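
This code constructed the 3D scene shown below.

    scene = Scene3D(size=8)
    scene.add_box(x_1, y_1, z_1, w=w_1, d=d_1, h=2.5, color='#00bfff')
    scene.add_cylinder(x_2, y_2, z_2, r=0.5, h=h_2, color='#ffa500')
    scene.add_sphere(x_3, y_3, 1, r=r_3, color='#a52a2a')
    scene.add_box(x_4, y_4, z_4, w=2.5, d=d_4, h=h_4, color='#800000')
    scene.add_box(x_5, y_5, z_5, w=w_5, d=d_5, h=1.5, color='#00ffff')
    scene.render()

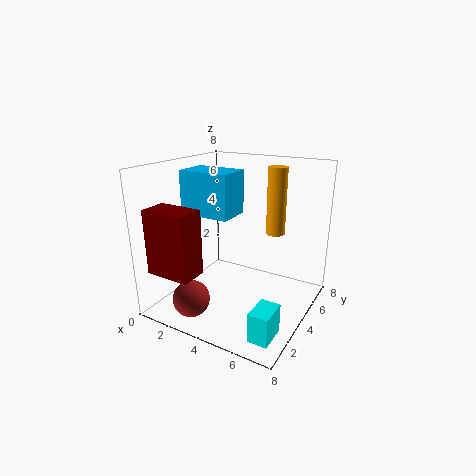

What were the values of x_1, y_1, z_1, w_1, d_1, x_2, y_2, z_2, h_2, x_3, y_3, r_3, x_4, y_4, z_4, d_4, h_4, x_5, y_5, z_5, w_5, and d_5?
x_1 = 0.5
y_1 = 3.5
z_1 = 5
w_1 = 3
d_1 = 2
x_2 = 6
y_2 = 4.5
z_2 = 4.5
h_2 = 3.5
x_3 = 2.5
y_3 = 1.5
r_3 = 1
x_4 = 0.5
y_4 = 0.5
z_4 = 2.5
d_4 = 1.5
h_4 = 3.5
x_5 = 6.5
y_5 = 0.5
z_5 = 0.5
w_5 = 1
d_5 = 1.5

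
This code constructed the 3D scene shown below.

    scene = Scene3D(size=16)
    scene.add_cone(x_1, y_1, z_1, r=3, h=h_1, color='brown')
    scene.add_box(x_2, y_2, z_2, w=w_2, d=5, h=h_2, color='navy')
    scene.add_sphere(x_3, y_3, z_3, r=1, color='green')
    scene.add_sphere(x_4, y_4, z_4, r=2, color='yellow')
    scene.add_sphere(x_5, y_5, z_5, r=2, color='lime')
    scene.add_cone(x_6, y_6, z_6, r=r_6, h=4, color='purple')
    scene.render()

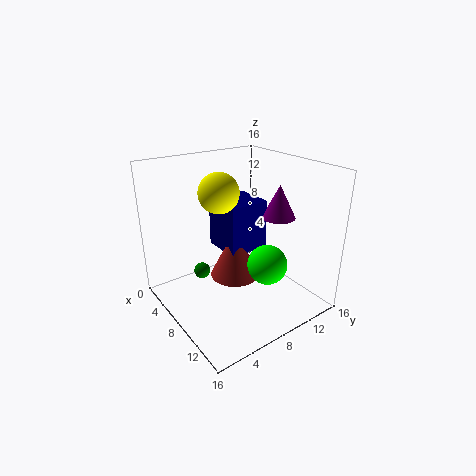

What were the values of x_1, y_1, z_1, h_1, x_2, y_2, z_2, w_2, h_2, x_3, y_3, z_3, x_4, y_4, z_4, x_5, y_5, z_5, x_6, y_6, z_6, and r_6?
x_1 = 6, y_1 = 9, z_1 = 2, h_1 = 6, x_2 = 2, y_2 = 8, z_2 = 5, w_2 = 5, h_2 = 6, x_3 = 3, y_3 = 6, z_3 = 2, x_4 = 9, y_4 = 5, z_4 = 14, x_5 = 13, y_5 = 8, z_5 = 7, x_6 = 8, y_6 = 14, z_6 = 9, r_6 = 2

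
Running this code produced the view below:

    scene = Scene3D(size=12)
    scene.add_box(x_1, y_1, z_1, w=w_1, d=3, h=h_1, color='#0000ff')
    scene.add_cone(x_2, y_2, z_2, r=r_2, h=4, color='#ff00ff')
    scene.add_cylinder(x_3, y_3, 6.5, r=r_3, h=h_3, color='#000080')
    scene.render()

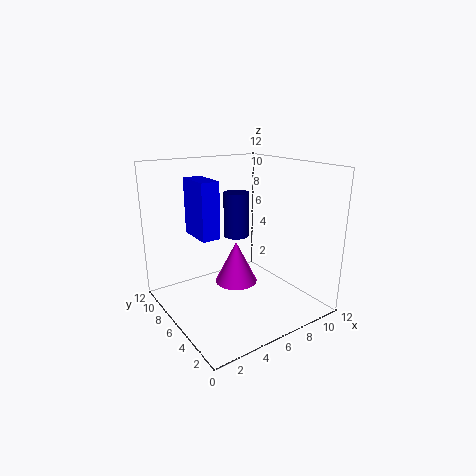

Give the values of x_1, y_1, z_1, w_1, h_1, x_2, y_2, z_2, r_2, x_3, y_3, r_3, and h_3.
x_1 = 2.5; y_1 = 5.5; z_1 = 6.5; w_1 = 1.5; h_1 = 4.5; x_2 = 7.5; y_2 = 8.5; z_2 = 0.5; r_2 = 2; x_3 = 5.5; y_3 = 5.5; r_3 = 1; h_3 = 3.5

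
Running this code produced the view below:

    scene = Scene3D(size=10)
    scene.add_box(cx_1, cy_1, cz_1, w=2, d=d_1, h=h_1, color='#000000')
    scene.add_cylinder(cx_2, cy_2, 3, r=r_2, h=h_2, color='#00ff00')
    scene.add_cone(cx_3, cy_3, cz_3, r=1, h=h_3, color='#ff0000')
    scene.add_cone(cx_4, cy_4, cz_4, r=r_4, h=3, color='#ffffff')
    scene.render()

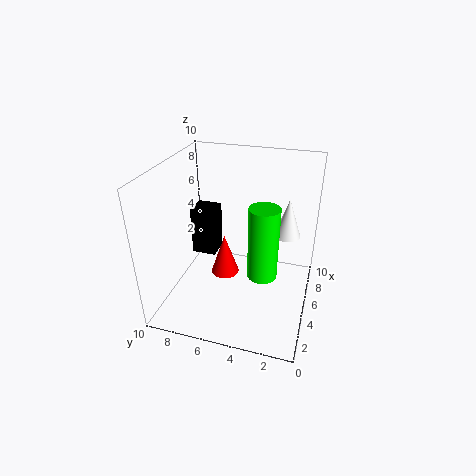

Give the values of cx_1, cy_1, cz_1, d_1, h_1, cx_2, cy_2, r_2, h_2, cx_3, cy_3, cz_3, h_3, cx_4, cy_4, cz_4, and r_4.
cx_1 = 8; cy_1 = 8; cz_1 = 1; d_1 = 2; h_1 = 4; cx_2 = 4; cy_2 = 3; r_2 = 1; h_2 = 5; cx_3 = 5; cy_3 = 6; cz_3 = 2; h_3 = 3; cx_4 = 8; cy_4 = 2; cz_4 = 4; r_4 = 1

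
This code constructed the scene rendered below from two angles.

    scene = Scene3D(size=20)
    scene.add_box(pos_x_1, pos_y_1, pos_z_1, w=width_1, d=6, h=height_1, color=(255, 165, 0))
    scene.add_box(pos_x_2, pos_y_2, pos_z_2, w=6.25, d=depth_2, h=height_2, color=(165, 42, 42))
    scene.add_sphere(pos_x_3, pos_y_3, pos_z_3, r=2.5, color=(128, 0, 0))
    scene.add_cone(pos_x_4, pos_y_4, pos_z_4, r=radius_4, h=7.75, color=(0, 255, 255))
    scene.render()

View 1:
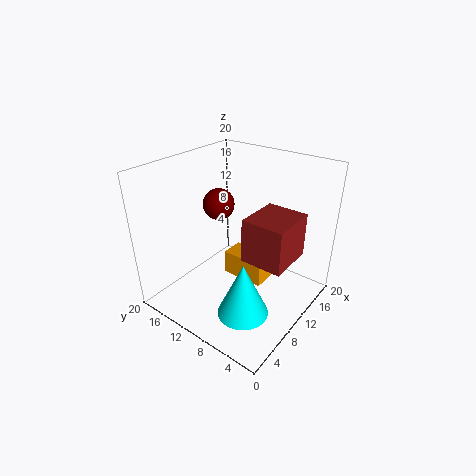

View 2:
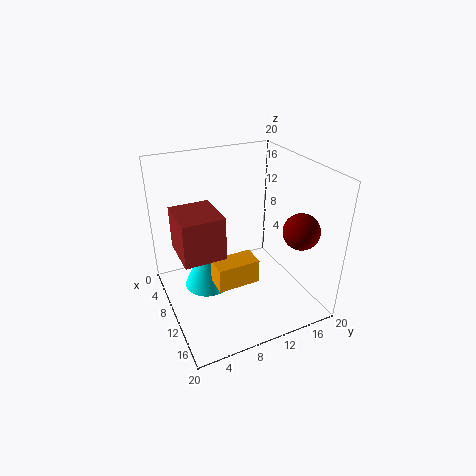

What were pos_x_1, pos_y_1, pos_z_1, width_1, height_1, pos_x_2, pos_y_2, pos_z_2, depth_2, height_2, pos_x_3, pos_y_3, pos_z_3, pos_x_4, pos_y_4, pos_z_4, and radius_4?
pos_x_1 = 9.5
pos_y_1 = 6
pos_z_1 = 3.75
width_1 = 3.25
height_1 = 3.5
pos_x_2 = 6.75
pos_y_2 = 1.5
pos_z_2 = 9.25
depth_2 = 5.5
height_2 = 5.75
pos_x_3 = 14.5
pos_y_3 = 17.25
pos_z_3 = 11.5
pos_x_4 = 6.5
pos_y_4 = 6.5
pos_z_4 = 1
radius_4 = 3.5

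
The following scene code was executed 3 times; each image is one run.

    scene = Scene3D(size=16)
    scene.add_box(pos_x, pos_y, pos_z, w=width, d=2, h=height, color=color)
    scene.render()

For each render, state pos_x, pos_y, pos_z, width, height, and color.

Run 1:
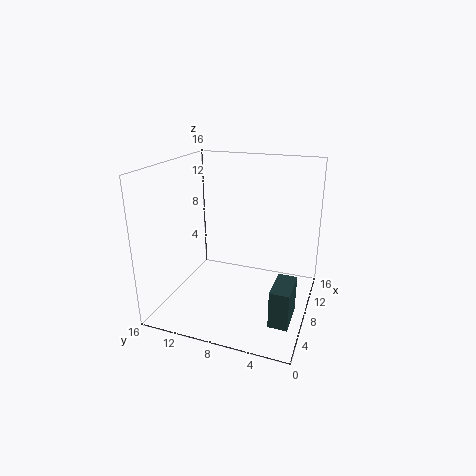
pos_x = 3, pos_y = 1, pos_z = 1, width = 4, height = 4, color = 'darkslategray'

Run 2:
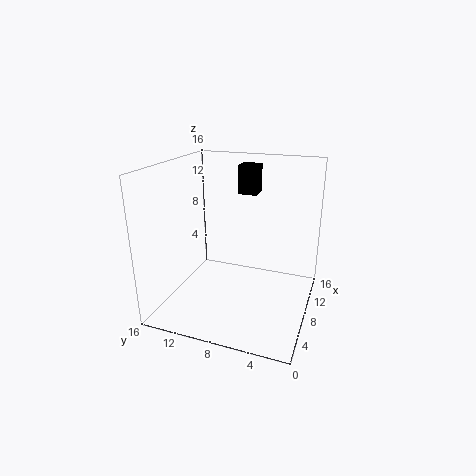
pos_x = 8, pos_y = 6, pos_z = 13, width = 2, height = 3, color = 'black'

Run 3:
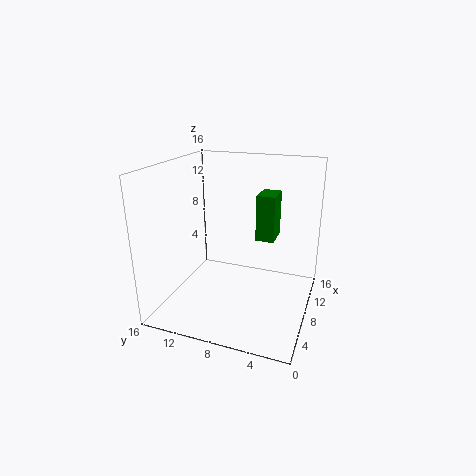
pos_x = 8, pos_y = 4, pos_z = 8, width = 3, height = 5, color = 'green'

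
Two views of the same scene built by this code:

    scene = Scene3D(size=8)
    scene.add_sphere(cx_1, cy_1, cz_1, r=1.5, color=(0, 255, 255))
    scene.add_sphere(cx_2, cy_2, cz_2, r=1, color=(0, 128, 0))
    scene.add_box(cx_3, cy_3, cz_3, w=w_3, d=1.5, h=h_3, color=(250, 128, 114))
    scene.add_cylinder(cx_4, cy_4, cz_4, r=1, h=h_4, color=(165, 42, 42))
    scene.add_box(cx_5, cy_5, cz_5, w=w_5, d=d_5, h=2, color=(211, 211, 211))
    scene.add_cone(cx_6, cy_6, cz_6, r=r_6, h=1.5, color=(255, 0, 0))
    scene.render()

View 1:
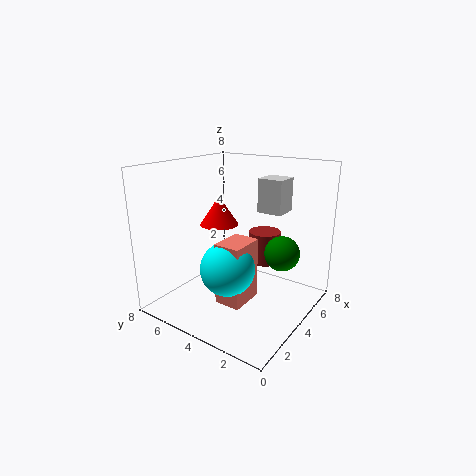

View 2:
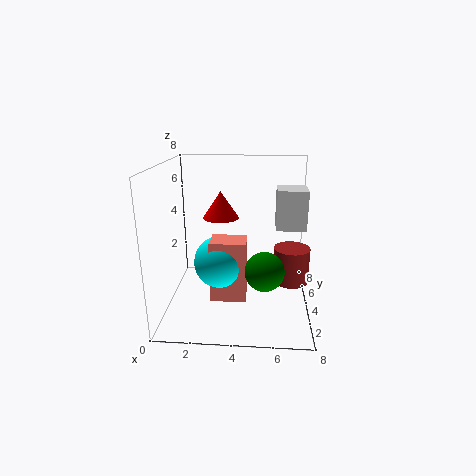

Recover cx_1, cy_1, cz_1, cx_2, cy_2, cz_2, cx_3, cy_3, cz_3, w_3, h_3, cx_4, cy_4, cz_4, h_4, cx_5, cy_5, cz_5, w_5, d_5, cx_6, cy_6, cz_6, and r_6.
cx_1 = 3, cy_1 = 4, cz_1 = 2.5, cx_2 = 5.5, cy_2 = 2, cz_2 = 3, cx_3 = 2.5, cy_3 = 3, cz_3 = 0.5, w_3 = 2, h_3 = 3.5, cx_4 = 7, cy_4 = 4, cz_4 = 1.5, h_4 = 2, cx_5 = 6, cy_5 = 2.5, cz_5 = 5, w_5 = 1.5, d_5 = 1.5, cx_6 = 3, cy_6 = 4.5, cz_6 = 5, r_6 = 1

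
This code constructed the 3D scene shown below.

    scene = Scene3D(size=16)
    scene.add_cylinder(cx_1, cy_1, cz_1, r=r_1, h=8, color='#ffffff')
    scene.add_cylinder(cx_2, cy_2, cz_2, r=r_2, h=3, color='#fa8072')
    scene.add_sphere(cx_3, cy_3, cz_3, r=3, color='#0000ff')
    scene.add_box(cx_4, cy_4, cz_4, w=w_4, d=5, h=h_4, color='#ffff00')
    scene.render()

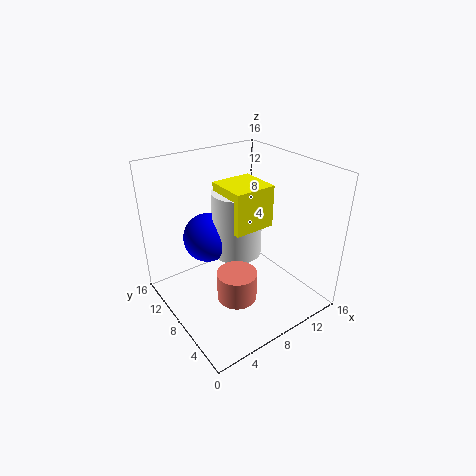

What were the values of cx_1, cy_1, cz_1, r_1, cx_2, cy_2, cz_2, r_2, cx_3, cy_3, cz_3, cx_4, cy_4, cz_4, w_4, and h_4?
cx_1 = 10; cy_1 = 11; cz_1 = 4; r_1 = 3; cx_2 = 5; cy_2 = 4; cz_2 = 4; r_2 = 2; cx_3 = 7; cy_3 = 13; cz_3 = 6; cx_4 = 8; cy_4 = 8; cz_4 = 8; w_4 = 5; h_4 = 5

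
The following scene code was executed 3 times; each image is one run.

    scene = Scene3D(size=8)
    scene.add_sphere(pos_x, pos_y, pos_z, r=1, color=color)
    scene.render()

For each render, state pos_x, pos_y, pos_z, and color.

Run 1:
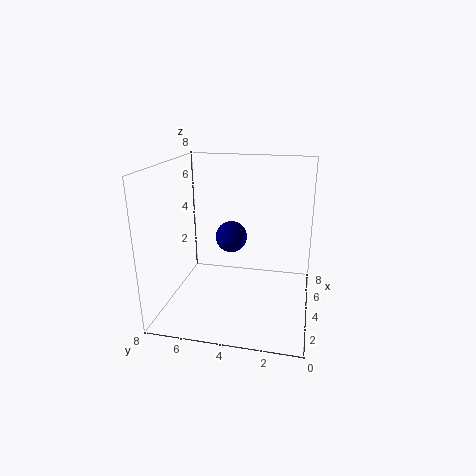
pos_x = 6.5, pos_y = 5, pos_z = 3, color = 'navy'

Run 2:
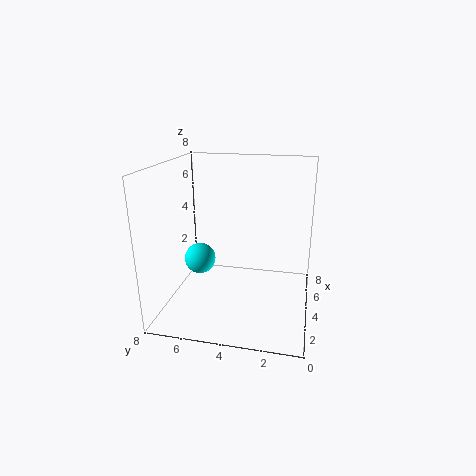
pos_x = 6, pos_y = 7, pos_z = 1.5, color = 'cyan'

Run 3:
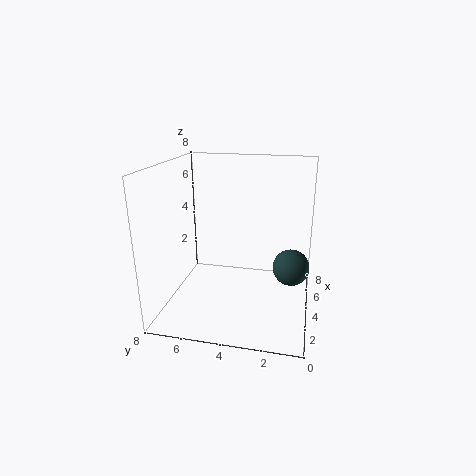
pos_x = 4, pos_y = 1, pos_z = 2.5, color = 'darkslategray'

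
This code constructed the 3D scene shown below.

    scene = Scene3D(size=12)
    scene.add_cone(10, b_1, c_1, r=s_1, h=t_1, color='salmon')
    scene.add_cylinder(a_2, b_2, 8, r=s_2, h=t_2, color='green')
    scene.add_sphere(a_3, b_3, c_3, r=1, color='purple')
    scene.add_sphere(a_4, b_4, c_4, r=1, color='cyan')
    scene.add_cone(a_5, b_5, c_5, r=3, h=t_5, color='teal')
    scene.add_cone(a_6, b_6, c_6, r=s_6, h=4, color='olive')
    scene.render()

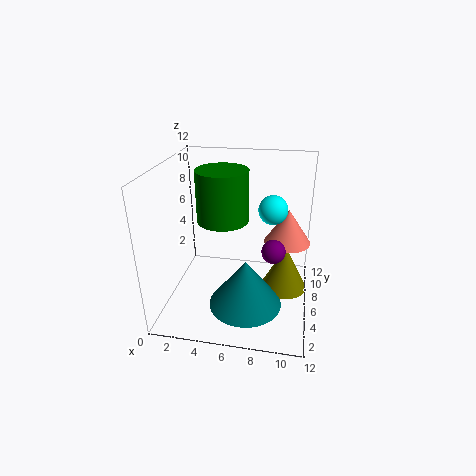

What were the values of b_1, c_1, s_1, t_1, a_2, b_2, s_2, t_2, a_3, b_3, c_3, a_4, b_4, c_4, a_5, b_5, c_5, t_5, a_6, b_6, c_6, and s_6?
b_1 = 8; c_1 = 5; s_1 = 2; t_1 = 3; a_2 = 5; b_2 = 5; s_2 = 2; t_2 = 4; a_3 = 9; b_3 = 6; c_3 = 5; a_4 = 9; b_4 = 3; c_4 = 10; a_5 = 7; b_5 = 4; c_5 = 1; t_5 = 4; a_6 = 10; b_6 = 7; c_6 = 1; s_6 = 2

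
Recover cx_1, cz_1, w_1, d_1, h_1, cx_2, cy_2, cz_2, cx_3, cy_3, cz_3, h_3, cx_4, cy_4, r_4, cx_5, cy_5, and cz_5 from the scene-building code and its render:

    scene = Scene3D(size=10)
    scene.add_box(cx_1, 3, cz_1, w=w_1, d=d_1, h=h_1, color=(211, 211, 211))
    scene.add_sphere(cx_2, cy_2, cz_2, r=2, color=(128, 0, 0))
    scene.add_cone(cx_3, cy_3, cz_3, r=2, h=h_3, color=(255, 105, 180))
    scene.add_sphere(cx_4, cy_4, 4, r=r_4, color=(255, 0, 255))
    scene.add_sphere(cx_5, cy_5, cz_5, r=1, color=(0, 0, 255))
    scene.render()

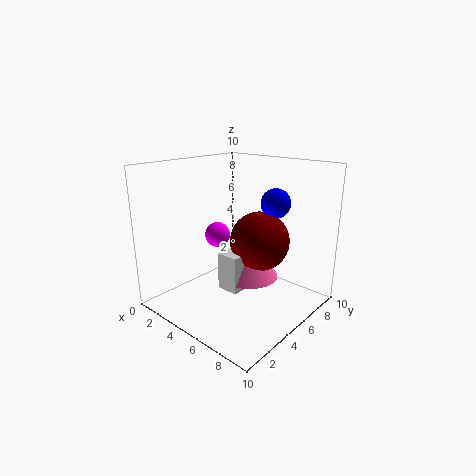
cx_1 = 5; cz_1 = 2; w_1 = 1.5; d_1 = 2; h_1 = 2.5; cx_2 = 6.5; cy_2 = 5.5; cz_2 = 5; cx_3 = 6; cy_3 = 5; cz_3 = 2.5; h_3 = 3; cx_4 = 1.5; cy_4 = 6.5; r_4 = 1; cx_5 = 7; cy_5 = 6.5; cz_5 = 7.5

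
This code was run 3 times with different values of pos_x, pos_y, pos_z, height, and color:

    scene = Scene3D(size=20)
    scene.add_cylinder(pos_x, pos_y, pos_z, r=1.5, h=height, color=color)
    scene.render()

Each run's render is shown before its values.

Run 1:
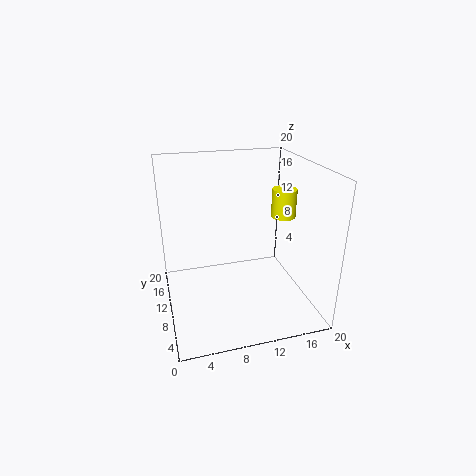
pos_x = 14.5, pos_y = 5.5, pos_z = 14.5, height = 3.5, color = 'yellow'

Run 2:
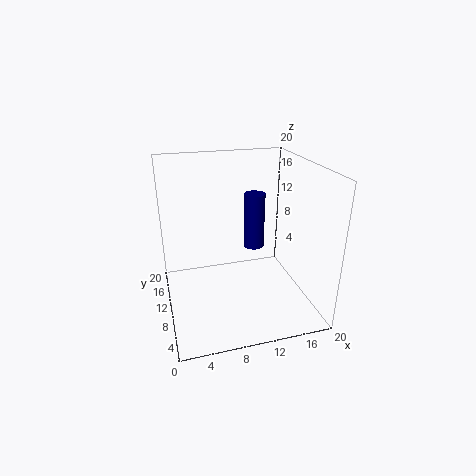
pos_x = 13, pos_y = 12, pos_z = 7.5, height = 8, color = 'navy'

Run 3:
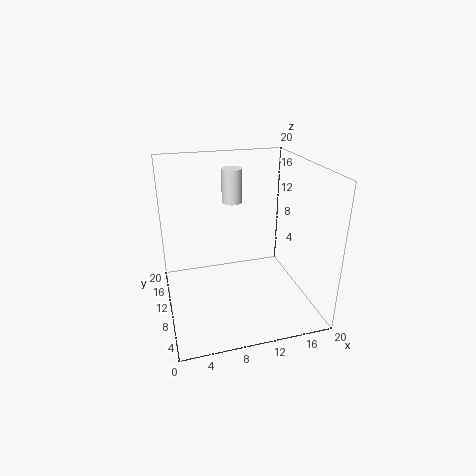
pos_x = 10.5, pos_y = 15, pos_z = 13.5, height = 5, color = 'white'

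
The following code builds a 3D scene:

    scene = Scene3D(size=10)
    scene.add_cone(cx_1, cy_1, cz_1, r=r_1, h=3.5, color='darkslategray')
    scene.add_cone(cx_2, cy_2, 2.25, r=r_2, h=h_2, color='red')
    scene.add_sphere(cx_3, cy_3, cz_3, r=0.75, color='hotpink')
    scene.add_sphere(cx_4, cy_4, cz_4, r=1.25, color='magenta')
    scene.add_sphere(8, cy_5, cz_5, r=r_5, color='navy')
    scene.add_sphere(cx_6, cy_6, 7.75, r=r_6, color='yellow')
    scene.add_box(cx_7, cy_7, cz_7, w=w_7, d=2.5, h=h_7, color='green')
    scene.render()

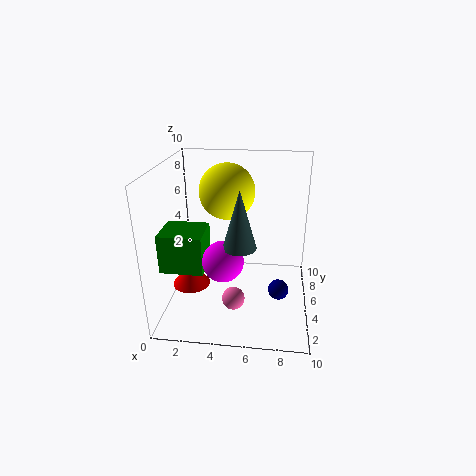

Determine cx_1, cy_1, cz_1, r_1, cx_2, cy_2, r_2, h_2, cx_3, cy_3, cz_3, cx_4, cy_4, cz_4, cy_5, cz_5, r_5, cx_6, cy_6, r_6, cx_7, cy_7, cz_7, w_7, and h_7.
cx_1 = 5.5
cy_1 = 1.75
cz_1 = 6
r_1 = 1
cx_2 = 2
cy_2 = 3.25
r_2 = 1.25
h_2 = 1.75
cx_3 = 5
cy_3 = 2.5
cz_3 = 1.75
cx_4 = 4.5
cy_4 = 1.75
cz_4 = 5
cy_5 = 5.25
cz_5 = 0.75
r_5 = 0.75
cx_6 = 4
cy_6 = 6.75
r_6 = 2
cx_7 = 0.5
cy_7 = 1.5
cz_7 = 4
w_7 = 2.75
h_7 = 2.5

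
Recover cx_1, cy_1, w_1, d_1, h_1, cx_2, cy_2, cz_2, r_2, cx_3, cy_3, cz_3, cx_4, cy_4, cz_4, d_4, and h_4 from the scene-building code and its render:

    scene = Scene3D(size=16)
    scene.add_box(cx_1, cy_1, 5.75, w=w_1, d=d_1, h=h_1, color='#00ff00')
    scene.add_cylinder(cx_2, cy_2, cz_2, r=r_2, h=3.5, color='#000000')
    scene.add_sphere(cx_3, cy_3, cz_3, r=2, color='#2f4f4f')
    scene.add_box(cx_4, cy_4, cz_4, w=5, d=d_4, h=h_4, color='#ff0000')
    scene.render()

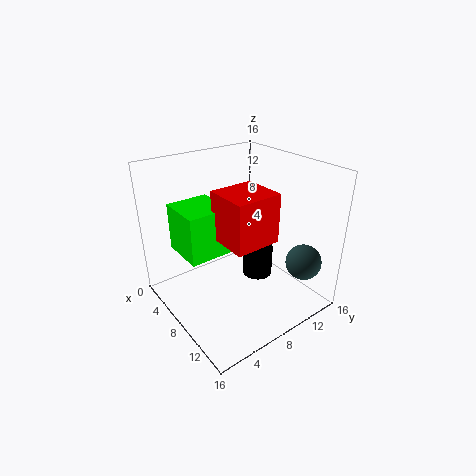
cx_1 = 1.75, cy_1 = 2.75, w_1 = 5.25, d_1 = 5, h_1 = 5.5, cx_2 = 8.25, cy_2 = 10.75, cz_2 = 2.5, r_2 = 1.75, cx_3 = 13, cy_3 = 13.5, cz_3 = 5.25, cx_4 = 6.25, cy_4 = 5.75, cz_4 = 8, d_4 = 5.25, h_4 = 5.5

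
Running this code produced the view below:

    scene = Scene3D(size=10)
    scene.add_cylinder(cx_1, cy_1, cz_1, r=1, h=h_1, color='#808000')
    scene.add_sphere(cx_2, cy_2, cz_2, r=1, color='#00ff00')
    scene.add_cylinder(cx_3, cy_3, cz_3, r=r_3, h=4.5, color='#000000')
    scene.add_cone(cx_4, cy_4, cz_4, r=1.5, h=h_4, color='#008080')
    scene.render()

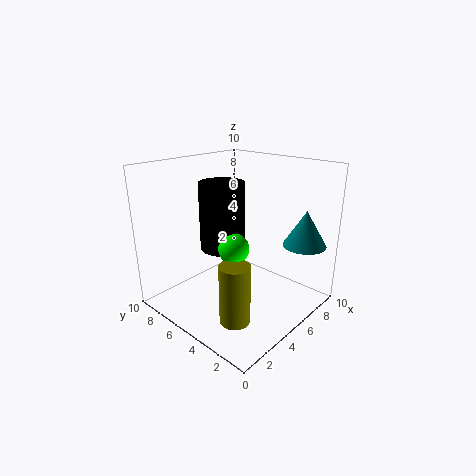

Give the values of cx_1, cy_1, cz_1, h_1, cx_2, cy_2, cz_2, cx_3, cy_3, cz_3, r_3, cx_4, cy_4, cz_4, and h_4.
cx_1 = 2.5, cy_1 = 3, cz_1 = 0.5, h_1 = 4, cx_2 = 3.5, cy_2 = 4, cz_2 = 5, cx_3 = 4, cy_3 = 5.5, cz_3 = 4.5, r_3 = 1.5, cx_4 = 8, cy_4 = 1.5, cz_4 = 4.5, h_4 = 2.5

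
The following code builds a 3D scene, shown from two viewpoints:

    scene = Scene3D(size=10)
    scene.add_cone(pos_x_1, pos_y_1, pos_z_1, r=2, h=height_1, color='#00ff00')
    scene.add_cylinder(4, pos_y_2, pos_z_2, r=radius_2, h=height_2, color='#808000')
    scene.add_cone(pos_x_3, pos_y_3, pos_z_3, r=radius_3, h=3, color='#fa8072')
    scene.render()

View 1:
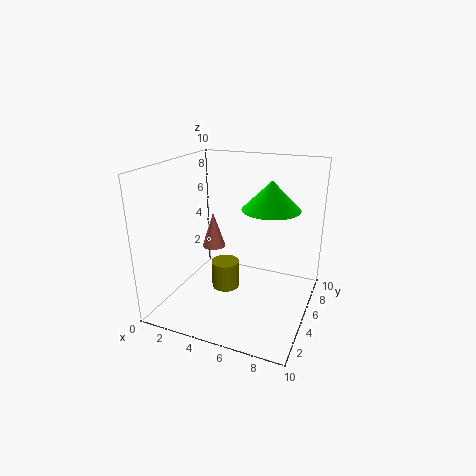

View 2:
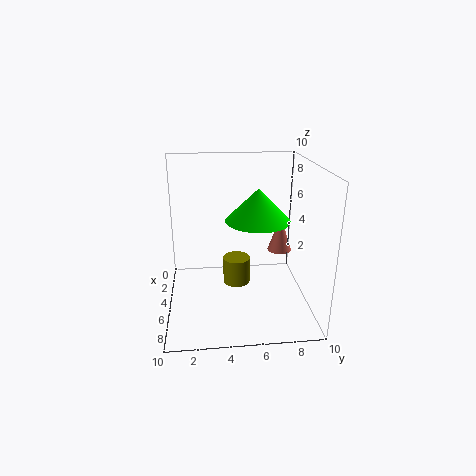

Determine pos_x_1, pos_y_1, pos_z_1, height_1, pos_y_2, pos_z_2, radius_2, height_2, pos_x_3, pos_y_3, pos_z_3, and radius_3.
pos_x_1 = 7
pos_y_1 = 6
pos_z_1 = 7
height_1 = 2
pos_y_2 = 5
pos_z_2 = 1
radius_2 = 1
height_2 = 2
pos_x_3 = 1
pos_y_3 = 9
pos_z_3 = 2
radius_3 = 1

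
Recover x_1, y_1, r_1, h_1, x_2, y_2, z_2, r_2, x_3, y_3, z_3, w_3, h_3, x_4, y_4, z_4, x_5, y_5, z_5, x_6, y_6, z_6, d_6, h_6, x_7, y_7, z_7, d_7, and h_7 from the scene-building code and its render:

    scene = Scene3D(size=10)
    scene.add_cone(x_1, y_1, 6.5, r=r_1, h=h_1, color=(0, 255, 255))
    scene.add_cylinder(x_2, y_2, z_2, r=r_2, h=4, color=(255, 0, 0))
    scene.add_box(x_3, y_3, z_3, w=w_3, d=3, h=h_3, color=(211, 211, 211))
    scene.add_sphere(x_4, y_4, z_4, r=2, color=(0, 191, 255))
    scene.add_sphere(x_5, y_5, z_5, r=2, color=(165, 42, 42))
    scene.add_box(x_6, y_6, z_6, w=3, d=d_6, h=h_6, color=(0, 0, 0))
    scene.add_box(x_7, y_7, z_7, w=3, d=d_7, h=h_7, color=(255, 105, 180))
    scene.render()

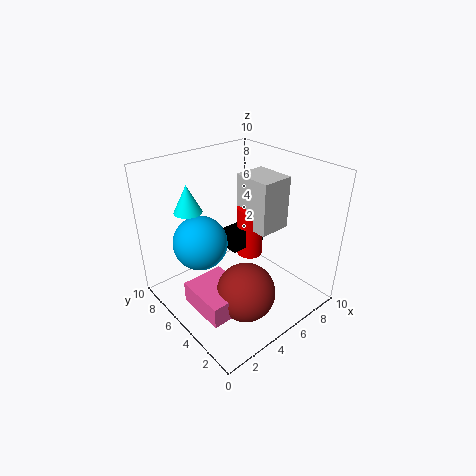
x_1 = 3, y_1 = 8, r_1 = 1, h_1 = 2, x_2 = 7.5, y_2 = 6.5, z_2 = 2, r_2 = 1, x_3 = 7, y_3 = 4.5, z_3 = 4.5, w_3 = 2.5, h_3 = 4, x_4 = 3.5, y_4 = 7.5, z_4 = 4, x_5 = 4, y_5 = 3, z_5 = 2, x_6 = 5.5, y_6 = 6, z_6 = 3, d_6 = 1.5, h_6 = 1.5, x_7 = 1, y_7 = 2.5, z_7 = 1, d_7 = 3.5, h_7 = 1.5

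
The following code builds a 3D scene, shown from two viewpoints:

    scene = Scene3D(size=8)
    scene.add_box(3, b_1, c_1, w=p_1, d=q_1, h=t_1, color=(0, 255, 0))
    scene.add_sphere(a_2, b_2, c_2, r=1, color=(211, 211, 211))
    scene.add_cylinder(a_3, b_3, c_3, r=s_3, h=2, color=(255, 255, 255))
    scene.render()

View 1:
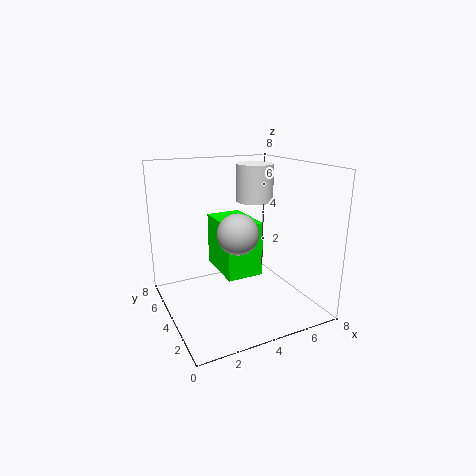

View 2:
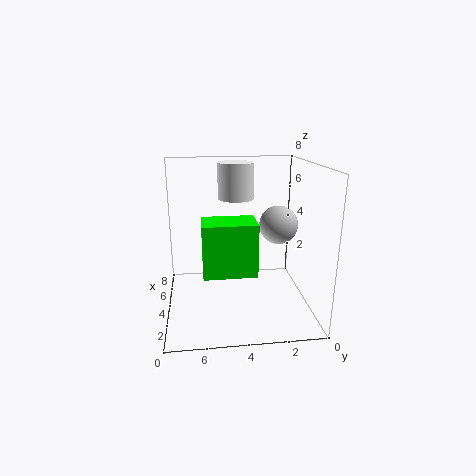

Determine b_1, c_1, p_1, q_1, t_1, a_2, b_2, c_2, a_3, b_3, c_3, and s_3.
b_1 = 3
c_1 = 2
p_1 = 2
q_1 = 3
t_1 = 3
a_2 = 3
b_2 = 2
c_2 = 5
a_3 = 5
b_3 = 4
c_3 = 6
s_3 = 1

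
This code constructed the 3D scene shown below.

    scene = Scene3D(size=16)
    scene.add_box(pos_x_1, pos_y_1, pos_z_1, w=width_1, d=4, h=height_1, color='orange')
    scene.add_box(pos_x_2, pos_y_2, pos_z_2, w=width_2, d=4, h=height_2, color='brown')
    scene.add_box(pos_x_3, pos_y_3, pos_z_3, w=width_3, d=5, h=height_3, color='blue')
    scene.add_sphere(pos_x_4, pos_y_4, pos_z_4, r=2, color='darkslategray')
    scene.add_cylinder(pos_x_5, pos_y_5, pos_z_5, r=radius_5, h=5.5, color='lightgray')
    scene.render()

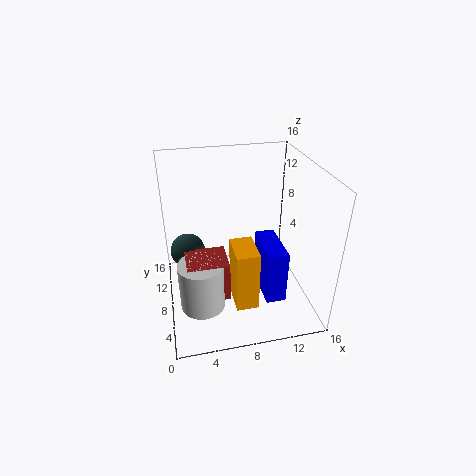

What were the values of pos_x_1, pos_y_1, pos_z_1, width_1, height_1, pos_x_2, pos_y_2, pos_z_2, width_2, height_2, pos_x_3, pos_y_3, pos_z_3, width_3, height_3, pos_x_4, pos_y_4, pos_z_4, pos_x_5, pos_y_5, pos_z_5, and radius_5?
pos_x_1 = 7, pos_y_1 = 4, pos_z_1 = 1, width_1 = 2.5, height_1 = 7, pos_x_2 = 2, pos_y_2 = 5, pos_z_2 = 2, width_2 = 4.5, height_2 = 4.5, pos_x_3 = 9.5, pos_y_3 = 1.5, pos_z_3 = 4, width_3 = 2, height_3 = 5.5, pos_x_4 = 2.5, pos_y_4 = 10.5, pos_z_4 = 5.5, pos_x_5 = 3.5, pos_y_5 = 6, pos_z_5 = 1, radius_5 = 2.5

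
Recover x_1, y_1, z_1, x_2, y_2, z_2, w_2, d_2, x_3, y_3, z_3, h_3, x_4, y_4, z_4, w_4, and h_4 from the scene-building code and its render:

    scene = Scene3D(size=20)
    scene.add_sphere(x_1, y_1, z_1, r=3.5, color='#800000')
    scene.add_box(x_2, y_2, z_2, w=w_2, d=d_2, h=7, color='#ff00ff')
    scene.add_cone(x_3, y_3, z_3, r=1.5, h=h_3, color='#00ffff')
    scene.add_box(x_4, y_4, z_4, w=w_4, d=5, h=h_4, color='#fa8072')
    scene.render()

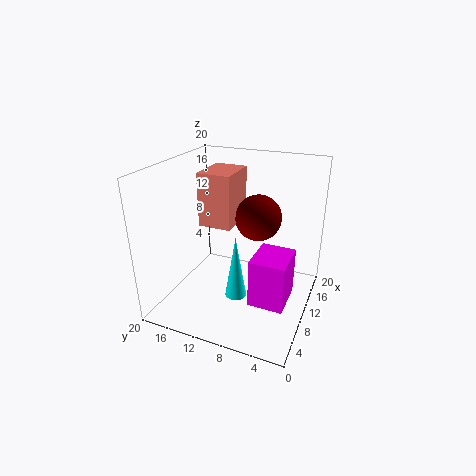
x_1 = 15.5; y_1 = 9; z_1 = 11; x_2 = 7.5; y_2 = 2.5; z_2 = 1; w_2 = 6; d_2 = 5; x_3 = 8; y_3 = 9.5; z_3 = 2; h_3 = 9; x_4 = 11.5; y_4 = 12; z_4 = 10; w_4 = 6.5; h_4 = 8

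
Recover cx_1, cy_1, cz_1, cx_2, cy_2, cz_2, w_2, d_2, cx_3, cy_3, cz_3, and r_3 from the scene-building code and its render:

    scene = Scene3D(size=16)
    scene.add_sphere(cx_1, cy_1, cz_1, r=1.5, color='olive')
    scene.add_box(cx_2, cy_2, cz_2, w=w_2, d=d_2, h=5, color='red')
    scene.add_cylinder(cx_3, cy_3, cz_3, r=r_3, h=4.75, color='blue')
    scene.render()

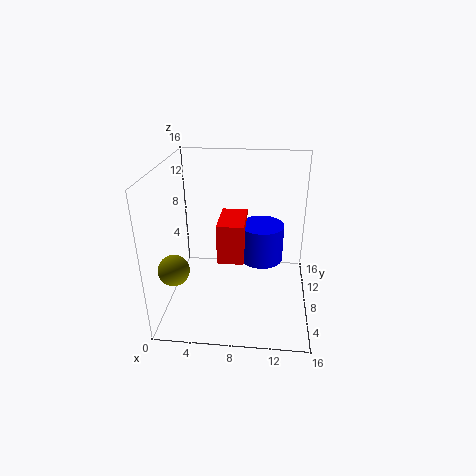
cx_1 = 2.5, cy_1 = 1.75, cz_1 = 7.5, cx_2 = 5.25, cy_2 = 9.5, cz_2 = 3.5, w_2 = 3.25, d_2 = 5.5, cx_3 = 10.5, cy_3 = 12.75, cz_3 = 2.75, r_3 = 2.75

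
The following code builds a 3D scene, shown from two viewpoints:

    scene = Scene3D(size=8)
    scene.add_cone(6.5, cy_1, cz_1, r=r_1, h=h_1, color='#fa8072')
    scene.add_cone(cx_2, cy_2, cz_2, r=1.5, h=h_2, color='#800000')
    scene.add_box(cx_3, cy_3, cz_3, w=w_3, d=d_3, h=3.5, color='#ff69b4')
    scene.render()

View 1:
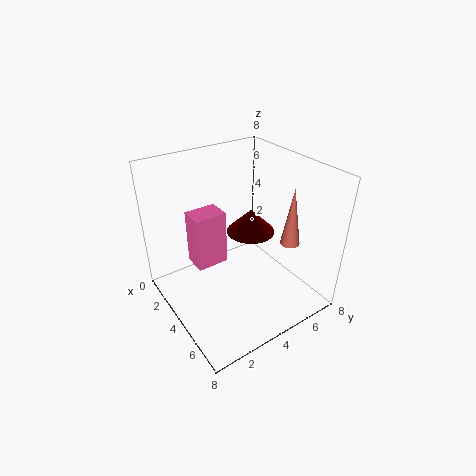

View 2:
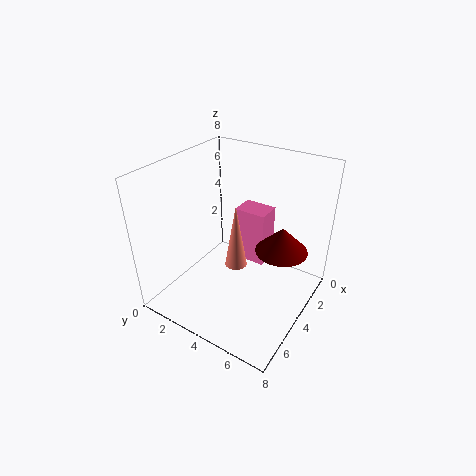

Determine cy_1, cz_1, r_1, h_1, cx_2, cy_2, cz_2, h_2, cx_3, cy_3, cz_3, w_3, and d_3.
cy_1 = 5.5
cz_1 = 4.5
r_1 = 0.5
h_1 = 3
cx_2 = 2.5
cy_2 = 6
cz_2 = 3
h_2 = 1.5
cx_3 = 0.5
cy_3 = 2.5
cz_3 = 1
w_3 = 1.5
d_3 = 2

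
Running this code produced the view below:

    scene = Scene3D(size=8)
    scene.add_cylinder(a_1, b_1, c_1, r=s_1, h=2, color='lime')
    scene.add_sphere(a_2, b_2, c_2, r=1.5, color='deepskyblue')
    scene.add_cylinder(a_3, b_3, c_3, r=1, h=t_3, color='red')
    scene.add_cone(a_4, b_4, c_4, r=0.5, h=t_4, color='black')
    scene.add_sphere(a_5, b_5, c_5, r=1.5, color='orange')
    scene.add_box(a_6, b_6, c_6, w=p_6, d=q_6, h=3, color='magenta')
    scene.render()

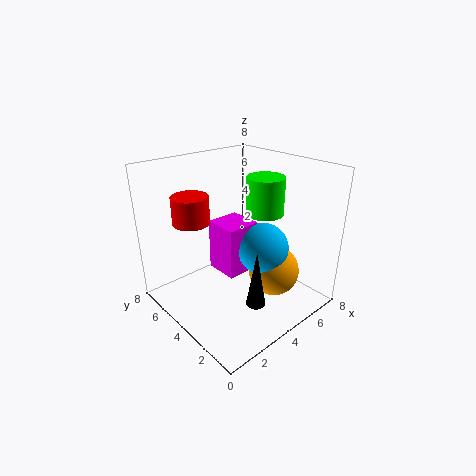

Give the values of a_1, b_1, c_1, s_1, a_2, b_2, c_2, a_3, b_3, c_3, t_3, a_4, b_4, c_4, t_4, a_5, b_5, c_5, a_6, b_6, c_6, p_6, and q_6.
a_1 = 5, b_1 = 3, c_1 = 5.5, s_1 = 1, a_2 = 5.5, b_2 = 3.5, c_2 = 3, a_3 = 2, b_3 = 5.5, c_3 = 5, t_3 = 1.5, a_4 = 3, b_4 = 1.5, c_4 = 1.5, t_4 = 3, a_5 = 6, b_5 = 3, c_5 = 1.5, a_6 = 3.5, b_6 = 4, c_6 = 1.5, p_6 = 2, q_6 = 2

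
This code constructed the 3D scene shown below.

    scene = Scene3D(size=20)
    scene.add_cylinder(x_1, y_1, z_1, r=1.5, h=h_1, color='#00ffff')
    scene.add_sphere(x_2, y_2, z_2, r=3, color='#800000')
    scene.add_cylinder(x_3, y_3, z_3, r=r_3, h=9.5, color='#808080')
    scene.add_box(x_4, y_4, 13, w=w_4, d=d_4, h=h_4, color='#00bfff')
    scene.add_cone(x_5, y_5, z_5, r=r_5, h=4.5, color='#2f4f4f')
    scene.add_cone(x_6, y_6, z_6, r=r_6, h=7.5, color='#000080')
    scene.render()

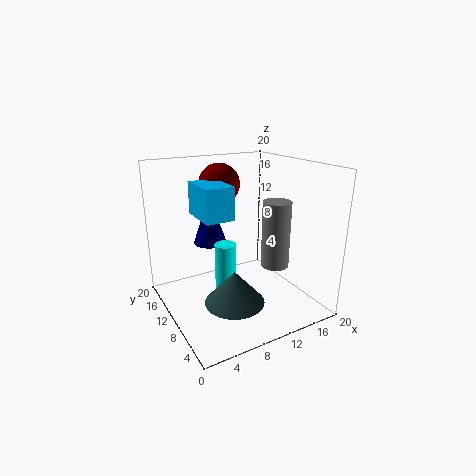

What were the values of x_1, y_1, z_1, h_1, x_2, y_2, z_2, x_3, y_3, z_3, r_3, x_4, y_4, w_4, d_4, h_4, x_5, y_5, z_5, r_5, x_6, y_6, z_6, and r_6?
x_1 = 8.5
y_1 = 11
z_1 = 0.5
h_1 = 8.5
x_2 = 10
y_2 = 15.5
z_2 = 16.5
x_3 = 15
y_3 = 8
z_3 = 5.5
r_3 = 2
x_4 = 5
y_4 = 9
w_4 = 4
d_4 = 6
h_4 = 4.5
x_5 = 7.5
y_5 = 6.5
z_5 = 2.5
r_5 = 4
x_6 = 8.5
y_6 = 16
z_6 = 7.5
r_6 = 2.5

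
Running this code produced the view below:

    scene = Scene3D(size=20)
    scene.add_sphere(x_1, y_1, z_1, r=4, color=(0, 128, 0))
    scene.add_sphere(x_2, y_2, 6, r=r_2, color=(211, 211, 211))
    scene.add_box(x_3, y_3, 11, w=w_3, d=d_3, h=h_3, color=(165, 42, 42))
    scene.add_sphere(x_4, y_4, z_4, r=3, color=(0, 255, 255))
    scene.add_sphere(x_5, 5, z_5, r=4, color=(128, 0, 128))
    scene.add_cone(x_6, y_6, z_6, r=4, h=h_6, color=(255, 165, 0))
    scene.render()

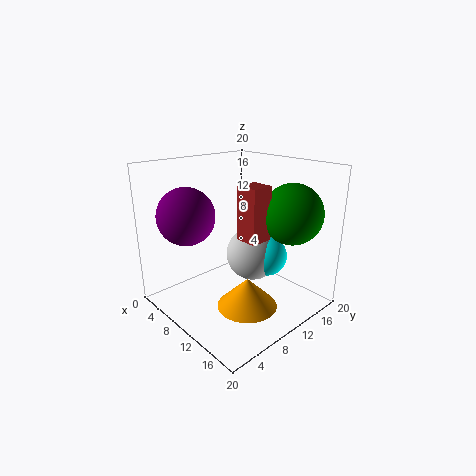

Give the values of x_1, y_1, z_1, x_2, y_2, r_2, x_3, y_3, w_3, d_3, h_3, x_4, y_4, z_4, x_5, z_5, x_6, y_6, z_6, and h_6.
x_1 = 16, y_1 = 14, z_1 = 14, x_2 = 9, y_2 = 14, r_2 = 4, x_3 = 12, y_3 = 8, w_3 = 3, d_3 = 3, h_3 = 7, x_4 = 11, y_4 = 15, z_4 = 6, x_5 = 5, z_5 = 13, x_6 = 14, y_6 = 8, z_6 = 2, h_6 = 4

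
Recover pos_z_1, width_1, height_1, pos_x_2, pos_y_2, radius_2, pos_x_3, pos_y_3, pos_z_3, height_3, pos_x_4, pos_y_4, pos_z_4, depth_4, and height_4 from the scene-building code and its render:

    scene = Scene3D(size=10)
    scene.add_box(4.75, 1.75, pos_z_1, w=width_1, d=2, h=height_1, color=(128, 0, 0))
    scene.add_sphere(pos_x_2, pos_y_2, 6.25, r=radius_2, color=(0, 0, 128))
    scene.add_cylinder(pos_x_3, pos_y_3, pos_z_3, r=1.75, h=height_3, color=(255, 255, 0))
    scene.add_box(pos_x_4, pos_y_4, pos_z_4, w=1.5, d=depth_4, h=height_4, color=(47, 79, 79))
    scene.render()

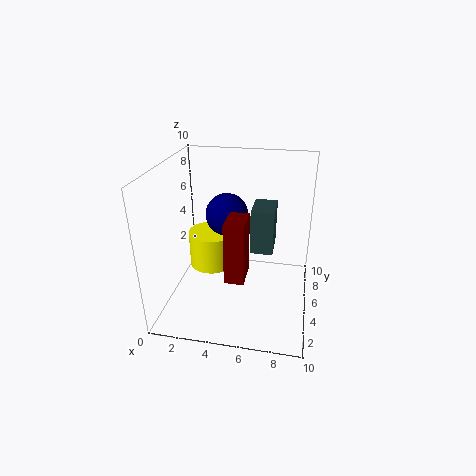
pos_z_1 = 3.5
width_1 = 1.25
height_1 = 4
pos_x_2 = 4
pos_y_2 = 6
radius_2 = 1.5
pos_x_3 = 2.5
pos_y_3 = 7
pos_z_3 = 1.5
height_3 = 2.75
pos_x_4 = 6
pos_y_4 = 4
pos_z_4 = 4.5
depth_4 = 2.25
height_4 = 3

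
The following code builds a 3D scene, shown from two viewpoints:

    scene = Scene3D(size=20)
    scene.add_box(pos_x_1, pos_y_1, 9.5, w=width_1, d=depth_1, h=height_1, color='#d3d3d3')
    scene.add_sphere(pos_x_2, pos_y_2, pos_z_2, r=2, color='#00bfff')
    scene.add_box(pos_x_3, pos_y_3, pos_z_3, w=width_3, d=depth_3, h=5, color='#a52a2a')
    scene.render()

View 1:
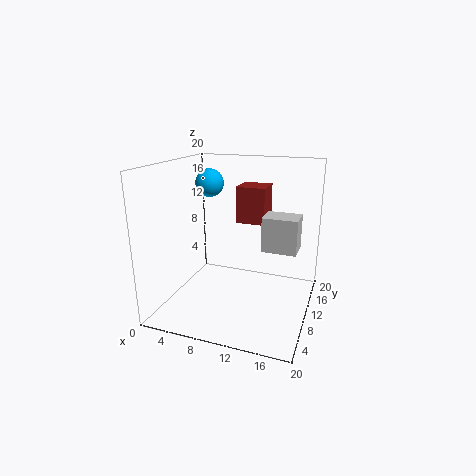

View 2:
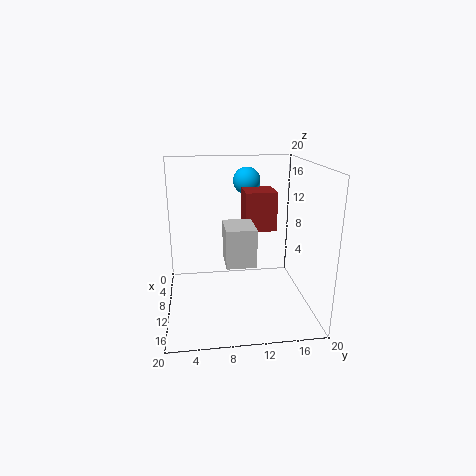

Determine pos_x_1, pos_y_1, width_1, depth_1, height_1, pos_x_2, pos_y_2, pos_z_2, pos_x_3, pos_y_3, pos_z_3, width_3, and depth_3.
pos_x_1 = 14
pos_y_1 = 7.5
width_1 = 4.5
depth_1 = 3.5
height_1 = 4.5
pos_x_2 = 5
pos_y_2 = 12
pos_z_2 = 17
pos_x_3 = 9.5
pos_y_3 = 10.5
pos_z_3 = 12
width_3 = 4
depth_3 = 4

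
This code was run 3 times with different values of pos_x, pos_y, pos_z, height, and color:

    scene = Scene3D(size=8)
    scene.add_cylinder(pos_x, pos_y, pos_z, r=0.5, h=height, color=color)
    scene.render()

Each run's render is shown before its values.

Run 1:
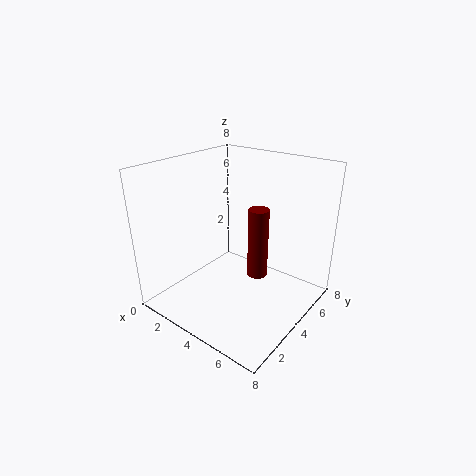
pos_x = 6; pos_y = 3; pos_z = 3; height = 3.5; color = 'maroon'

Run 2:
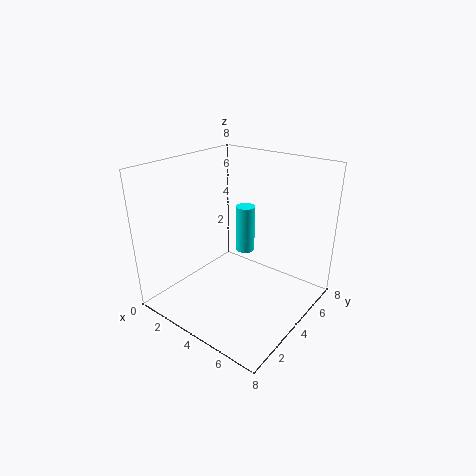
pos_x = 4.5; pos_y = 4; pos_z = 3.5; height = 2.5; color = 'cyan'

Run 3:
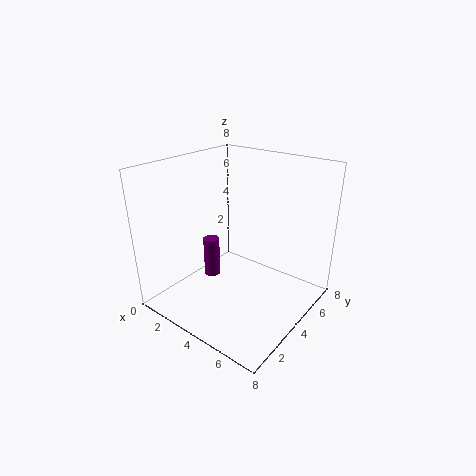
pos_x = 1.5; pos_y = 4.5; pos_z = 0.5; height = 2.5; color = 'purple'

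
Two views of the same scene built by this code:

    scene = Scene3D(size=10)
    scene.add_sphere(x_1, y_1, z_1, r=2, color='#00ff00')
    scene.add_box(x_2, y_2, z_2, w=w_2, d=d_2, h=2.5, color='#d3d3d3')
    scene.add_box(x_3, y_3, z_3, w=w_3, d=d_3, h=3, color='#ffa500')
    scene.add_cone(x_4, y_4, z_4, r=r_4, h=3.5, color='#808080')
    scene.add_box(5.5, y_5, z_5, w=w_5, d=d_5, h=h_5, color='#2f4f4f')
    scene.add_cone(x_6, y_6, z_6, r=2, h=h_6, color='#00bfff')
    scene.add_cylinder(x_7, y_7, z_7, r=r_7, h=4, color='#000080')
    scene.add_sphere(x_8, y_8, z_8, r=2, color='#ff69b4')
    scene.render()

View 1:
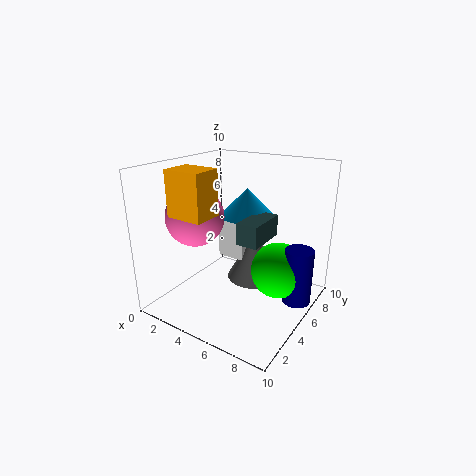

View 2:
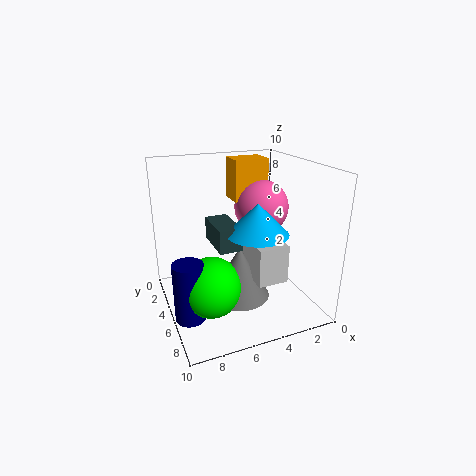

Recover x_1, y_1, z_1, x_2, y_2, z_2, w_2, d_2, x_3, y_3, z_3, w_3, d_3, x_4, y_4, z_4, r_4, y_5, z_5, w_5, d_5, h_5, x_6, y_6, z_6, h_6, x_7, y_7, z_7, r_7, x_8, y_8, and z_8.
x_1 = 7.5
y_1 = 6.5
z_1 = 2.5
x_2 = 3
y_2 = 5.5
z_2 = 3
w_2 = 2
d_2 = 3
x_3 = 2
y_3 = 1.5
z_3 = 7
w_3 = 2.5
d_3 = 2
x_4 = 5.5
y_4 = 6.5
z_4 = 1.5
r_4 = 2
y_5 = 4
z_5 = 5
w_5 = 1.5
d_5 = 3
h_5 = 1.5
x_6 = 4.5
y_6 = 7
z_6 = 6
h_6 = 2
x_7 = 9
y_7 = 6.5
z_7 = 0.5
r_7 = 1
x_8 = 2.5
y_8 = 3.5
z_8 = 6.5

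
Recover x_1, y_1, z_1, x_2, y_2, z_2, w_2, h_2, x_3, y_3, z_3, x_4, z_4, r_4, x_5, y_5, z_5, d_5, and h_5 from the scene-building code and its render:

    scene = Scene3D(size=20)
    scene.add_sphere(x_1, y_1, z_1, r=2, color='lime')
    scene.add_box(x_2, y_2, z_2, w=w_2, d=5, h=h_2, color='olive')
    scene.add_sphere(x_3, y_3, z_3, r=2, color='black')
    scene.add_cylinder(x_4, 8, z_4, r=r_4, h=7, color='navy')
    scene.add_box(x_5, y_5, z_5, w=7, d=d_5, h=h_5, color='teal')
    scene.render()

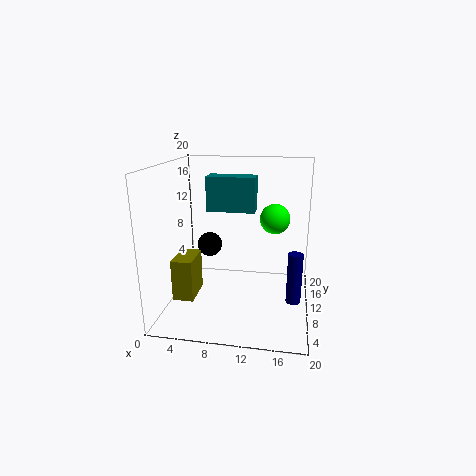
x_1 = 15; y_1 = 10; z_1 = 13; x_2 = 1; y_2 = 7; z_2 = 1; w_2 = 3; h_2 = 6; x_3 = 4; y_3 = 17; z_3 = 6; x_4 = 18; z_4 = 2; r_4 = 1; x_5 = 5; y_5 = 12; z_5 = 13; d_5 = 3; h_5 = 5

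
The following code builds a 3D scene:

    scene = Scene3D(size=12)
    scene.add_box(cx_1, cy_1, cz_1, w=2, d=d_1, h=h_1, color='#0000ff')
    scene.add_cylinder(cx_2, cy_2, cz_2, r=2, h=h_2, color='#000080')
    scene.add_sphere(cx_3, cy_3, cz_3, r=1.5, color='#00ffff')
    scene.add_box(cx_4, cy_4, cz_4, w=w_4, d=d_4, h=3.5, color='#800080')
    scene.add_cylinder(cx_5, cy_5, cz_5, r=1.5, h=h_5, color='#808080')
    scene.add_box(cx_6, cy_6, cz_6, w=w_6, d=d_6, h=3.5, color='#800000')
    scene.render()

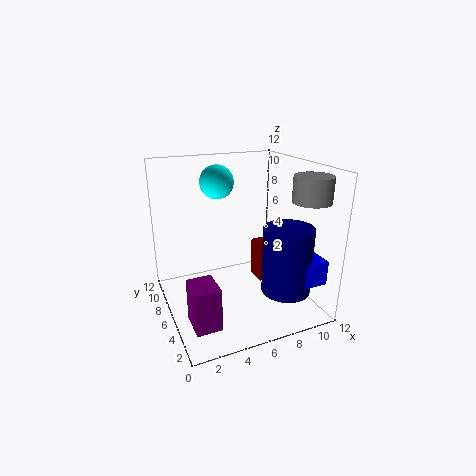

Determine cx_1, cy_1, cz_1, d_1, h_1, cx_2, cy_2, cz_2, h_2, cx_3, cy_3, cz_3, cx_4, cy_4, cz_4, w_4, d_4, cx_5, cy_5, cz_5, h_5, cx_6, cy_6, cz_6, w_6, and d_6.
cx_1 = 9.5; cy_1 = 1; cz_1 = 3; d_1 = 2.5; h_1 = 2; cx_2 = 9; cy_2 = 3; cz_2 = 2; h_2 = 5.5; cx_3 = 5.5; cy_3 = 9.5; cz_3 = 10; cx_4 = 1; cy_4 = 2; cz_4 = 0.5; w_4 = 2; d_4 = 2.5; cx_5 = 10.5; cy_5 = 2.5; cz_5 = 9.5; h_5 = 2; cx_6 = 8.5; cy_6 = 6.5; cz_6 = 1; w_6 = 2; d_6 = 2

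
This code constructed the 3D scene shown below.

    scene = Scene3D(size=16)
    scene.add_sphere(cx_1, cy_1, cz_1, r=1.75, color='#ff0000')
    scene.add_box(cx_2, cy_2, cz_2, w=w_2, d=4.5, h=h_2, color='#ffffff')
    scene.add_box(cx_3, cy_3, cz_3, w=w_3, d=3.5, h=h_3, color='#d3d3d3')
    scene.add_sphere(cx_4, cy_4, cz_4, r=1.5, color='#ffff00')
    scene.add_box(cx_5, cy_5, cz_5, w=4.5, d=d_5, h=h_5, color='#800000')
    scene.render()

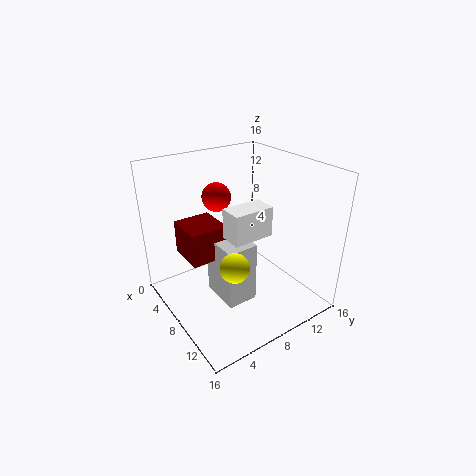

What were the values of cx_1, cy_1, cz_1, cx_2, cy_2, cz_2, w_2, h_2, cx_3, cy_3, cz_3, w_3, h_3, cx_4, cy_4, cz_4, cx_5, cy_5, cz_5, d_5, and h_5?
cx_1 = 2.75; cy_1 = 8.5; cz_1 = 11; cx_2 = 8.5; cy_2 = 5.75; cz_2 = 9; w_2 = 2.5; h_2 = 3.25; cx_3 = 5.75; cy_3 = 5.25; cz_3 = 1; w_3 = 4.75; h_3 = 7; cx_4 = 11.75; cy_4 = 5; cz_4 = 7.25; cx_5 = 3; cy_5 = 2.75; cz_5 = 5.75; d_5 = 4.25; h_5 = 3.75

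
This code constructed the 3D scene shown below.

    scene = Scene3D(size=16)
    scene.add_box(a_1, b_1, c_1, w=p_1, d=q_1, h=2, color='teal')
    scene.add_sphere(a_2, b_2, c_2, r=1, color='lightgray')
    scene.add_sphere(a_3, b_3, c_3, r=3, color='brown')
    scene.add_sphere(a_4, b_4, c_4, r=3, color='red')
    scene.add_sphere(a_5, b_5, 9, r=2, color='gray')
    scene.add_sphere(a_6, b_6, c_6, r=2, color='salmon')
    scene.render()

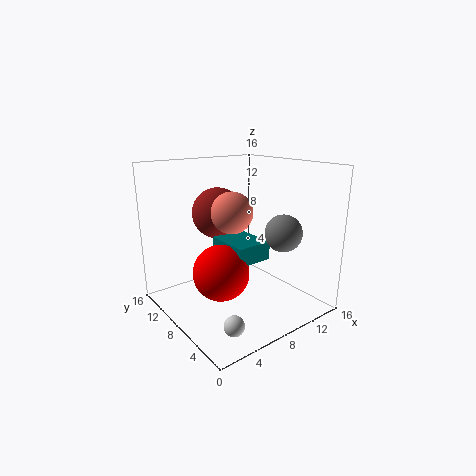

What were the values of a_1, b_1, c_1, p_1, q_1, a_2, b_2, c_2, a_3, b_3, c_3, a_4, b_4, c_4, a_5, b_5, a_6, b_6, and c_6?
a_1 = 6
b_1 = 5
c_1 = 6
p_1 = 4
q_1 = 5
a_2 = 3
b_2 = 2
c_2 = 2
a_3 = 8
b_3 = 12
c_3 = 10
a_4 = 5
b_4 = 7
c_4 = 5
a_5 = 11
b_5 = 4
a_6 = 5
b_6 = 5
c_6 = 12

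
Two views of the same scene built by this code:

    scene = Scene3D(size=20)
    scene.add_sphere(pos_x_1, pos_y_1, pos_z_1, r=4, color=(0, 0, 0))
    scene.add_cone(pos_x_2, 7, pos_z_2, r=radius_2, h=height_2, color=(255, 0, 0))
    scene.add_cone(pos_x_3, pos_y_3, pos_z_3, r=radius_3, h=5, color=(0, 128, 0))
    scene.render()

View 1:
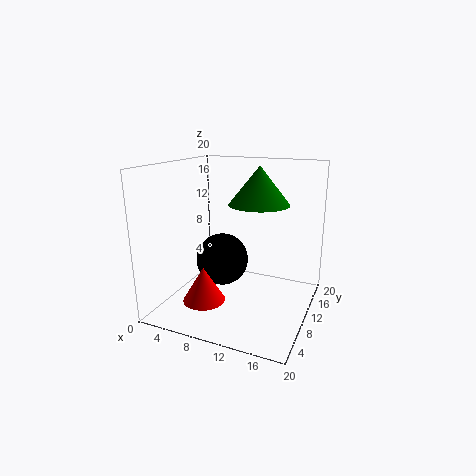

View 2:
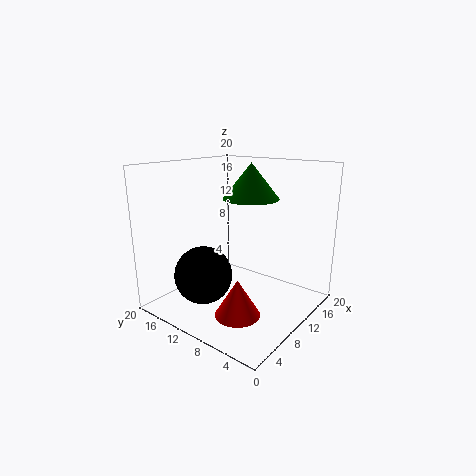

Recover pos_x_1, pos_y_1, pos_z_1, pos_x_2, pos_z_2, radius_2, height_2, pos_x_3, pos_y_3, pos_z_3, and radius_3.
pos_x_1 = 6; pos_y_1 = 13; pos_z_1 = 5; pos_x_2 = 6; pos_z_2 = 1; radius_2 = 3; height_2 = 5; pos_x_3 = 13; pos_y_3 = 10; pos_z_3 = 15; radius_3 = 4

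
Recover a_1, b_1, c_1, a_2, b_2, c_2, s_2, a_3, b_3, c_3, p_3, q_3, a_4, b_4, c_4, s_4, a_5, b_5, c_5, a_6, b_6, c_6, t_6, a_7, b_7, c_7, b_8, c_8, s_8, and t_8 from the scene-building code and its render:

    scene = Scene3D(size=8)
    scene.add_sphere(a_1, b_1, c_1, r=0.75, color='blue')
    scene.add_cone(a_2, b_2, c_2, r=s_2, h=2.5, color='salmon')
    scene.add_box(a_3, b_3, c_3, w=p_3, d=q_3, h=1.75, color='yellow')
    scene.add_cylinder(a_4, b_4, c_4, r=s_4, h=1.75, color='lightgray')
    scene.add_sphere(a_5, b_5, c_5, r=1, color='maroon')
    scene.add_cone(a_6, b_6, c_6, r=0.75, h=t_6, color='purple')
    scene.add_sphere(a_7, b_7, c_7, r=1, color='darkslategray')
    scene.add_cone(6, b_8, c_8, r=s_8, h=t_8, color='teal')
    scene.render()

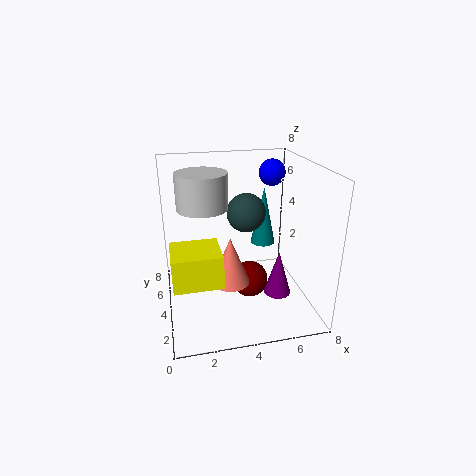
a_1 = 6.25; b_1 = 5.25; c_1 = 7.25; a_2 = 3.25; b_2 = 2.5; c_2 = 2.25; s_2 = 1; a_3 = 0.25; b_3 = 1.5; c_3 = 2.5; p_3 = 2.5; q_3 = 2.25; a_4 = 2; b_4 = 3; c_4 = 6.25; s_4 = 1.25; a_5 = 4.5; b_5 = 3.25; c_5 = 1.75; a_6 = 6; b_6 = 2.75; c_6 = 1; t_6 = 2.5; a_7 = 4.25; b_7 = 3.25; c_7 = 5.75; b_8 = 5.75; c_8 = 2.75; s_8 = 0.75; t_8 = 3.5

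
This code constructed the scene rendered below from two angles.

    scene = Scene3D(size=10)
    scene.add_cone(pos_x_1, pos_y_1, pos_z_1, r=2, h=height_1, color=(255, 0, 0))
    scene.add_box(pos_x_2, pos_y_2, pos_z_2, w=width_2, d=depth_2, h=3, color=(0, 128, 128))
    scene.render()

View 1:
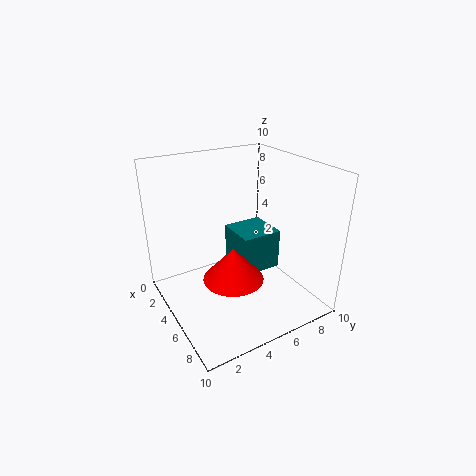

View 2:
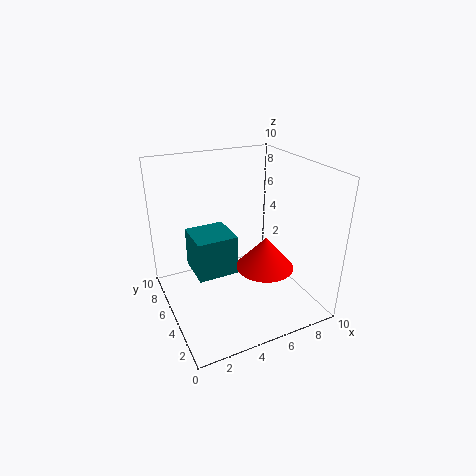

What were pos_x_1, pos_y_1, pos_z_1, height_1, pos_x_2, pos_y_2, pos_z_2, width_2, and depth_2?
pos_x_1 = 6.5; pos_y_1 = 3.75; pos_z_1 = 3; height_1 = 2.25; pos_x_2 = 2.25; pos_y_2 = 5.5; pos_z_2 = 1.75; width_2 = 3; depth_2 = 3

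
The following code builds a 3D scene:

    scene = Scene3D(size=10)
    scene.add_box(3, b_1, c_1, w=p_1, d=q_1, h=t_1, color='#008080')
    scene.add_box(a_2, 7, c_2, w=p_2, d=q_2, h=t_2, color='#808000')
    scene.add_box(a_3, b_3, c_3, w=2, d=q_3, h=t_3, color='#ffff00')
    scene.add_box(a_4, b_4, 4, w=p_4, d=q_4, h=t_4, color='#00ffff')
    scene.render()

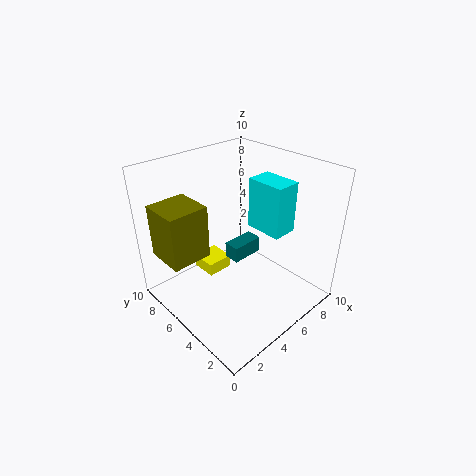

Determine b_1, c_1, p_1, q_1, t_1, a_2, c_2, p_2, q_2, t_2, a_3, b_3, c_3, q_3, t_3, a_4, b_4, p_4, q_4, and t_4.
b_1 = 3, c_1 = 5, p_1 = 2, q_1 = 1, t_1 = 1, a_2 = 1, c_2 = 3, p_2 = 3, q_2 = 3, t_2 = 4, a_3 = 4, b_3 = 7, c_3 = 1, q_3 = 2, t_3 = 1, a_4 = 8, b_4 = 4, p_4 = 2, q_4 = 3, t_4 = 4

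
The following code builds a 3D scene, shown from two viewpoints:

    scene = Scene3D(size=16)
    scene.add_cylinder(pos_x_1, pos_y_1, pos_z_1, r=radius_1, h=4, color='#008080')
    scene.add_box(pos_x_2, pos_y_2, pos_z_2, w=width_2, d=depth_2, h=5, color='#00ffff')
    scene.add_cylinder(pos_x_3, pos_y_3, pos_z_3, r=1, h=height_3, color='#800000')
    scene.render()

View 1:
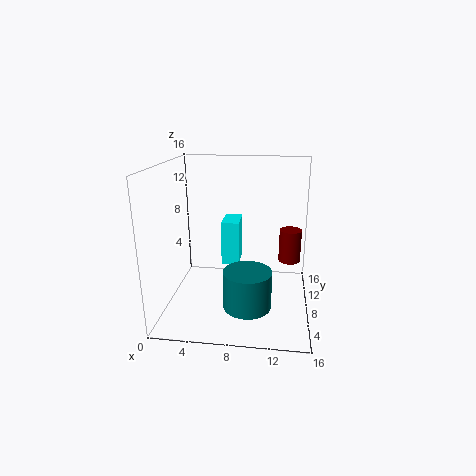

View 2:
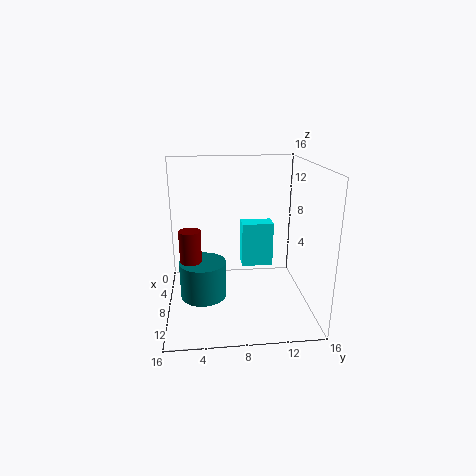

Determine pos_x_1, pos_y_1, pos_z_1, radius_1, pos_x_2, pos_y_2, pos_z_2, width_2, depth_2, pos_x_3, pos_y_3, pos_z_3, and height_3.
pos_x_1 = 9.5; pos_y_1 = 4; pos_z_1 = 2; radius_1 = 2.5; pos_x_2 = 6; pos_y_2 = 8.5; pos_z_2 = 4.5; width_2 = 2; depth_2 = 3.5; pos_x_3 = 13.5; pos_y_3 = 3; pos_z_3 = 8; height_3 = 3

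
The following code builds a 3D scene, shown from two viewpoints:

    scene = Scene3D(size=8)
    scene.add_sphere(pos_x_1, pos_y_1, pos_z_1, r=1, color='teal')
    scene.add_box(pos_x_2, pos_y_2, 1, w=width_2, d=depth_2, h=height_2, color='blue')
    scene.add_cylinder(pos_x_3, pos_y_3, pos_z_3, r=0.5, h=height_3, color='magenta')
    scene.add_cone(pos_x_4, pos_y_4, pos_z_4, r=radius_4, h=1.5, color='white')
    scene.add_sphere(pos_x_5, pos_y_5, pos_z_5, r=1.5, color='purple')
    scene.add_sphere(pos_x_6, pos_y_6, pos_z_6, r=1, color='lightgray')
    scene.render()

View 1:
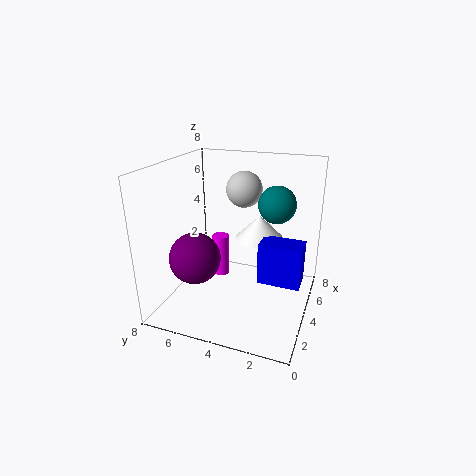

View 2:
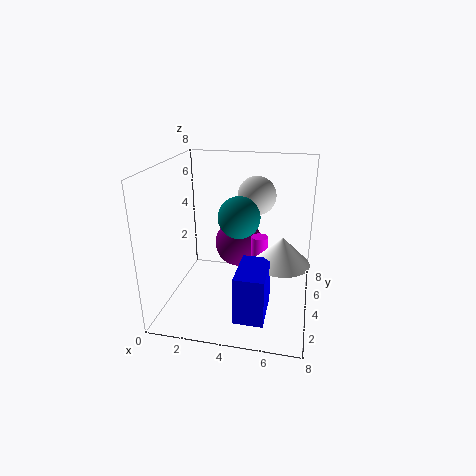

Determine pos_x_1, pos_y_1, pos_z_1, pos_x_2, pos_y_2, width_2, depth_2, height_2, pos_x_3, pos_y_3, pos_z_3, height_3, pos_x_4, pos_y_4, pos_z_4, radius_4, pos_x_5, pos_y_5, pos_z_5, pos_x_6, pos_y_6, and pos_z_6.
pos_x_1 = 4.5; pos_y_1 = 2; pos_z_1 = 6; pos_x_2 = 4.5; pos_y_2 = 0.5; width_2 = 1.5; depth_2 = 2.5; height_2 = 2.5; pos_x_3 = 5; pos_y_3 = 5.5; pos_z_3 = 1; height_3 = 2.5; pos_x_4 = 6.5; pos_y_4 = 3.5; pos_z_4 = 3; radius_4 = 1.5; pos_x_5 = 3.5; pos_y_5 = 6.5; pos_z_5 = 2.5; pos_x_6 = 5; pos_y_6 = 4; pos_z_6 = 6.5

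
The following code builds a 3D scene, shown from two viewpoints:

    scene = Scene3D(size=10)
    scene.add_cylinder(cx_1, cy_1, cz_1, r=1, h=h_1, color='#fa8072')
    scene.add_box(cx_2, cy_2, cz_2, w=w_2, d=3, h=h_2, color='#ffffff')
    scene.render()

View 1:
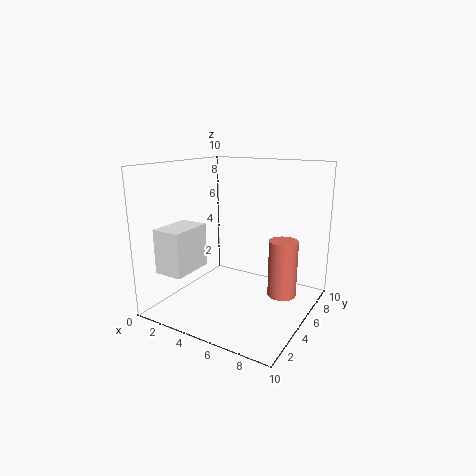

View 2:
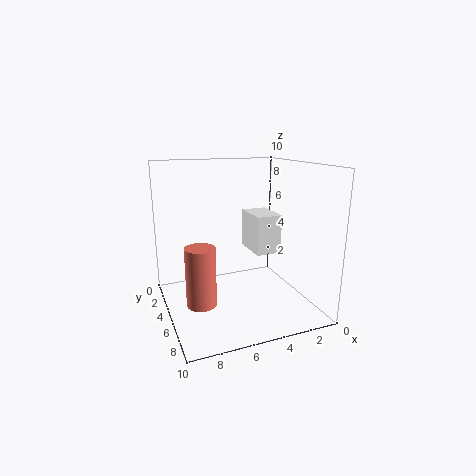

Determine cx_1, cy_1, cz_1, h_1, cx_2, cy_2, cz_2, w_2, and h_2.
cx_1 = 8, cy_1 = 6, cz_1 = 1, h_1 = 4, cx_2 = 1, cy_2 = 1, cz_2 = 3, w_2 = 2, h_2 = 3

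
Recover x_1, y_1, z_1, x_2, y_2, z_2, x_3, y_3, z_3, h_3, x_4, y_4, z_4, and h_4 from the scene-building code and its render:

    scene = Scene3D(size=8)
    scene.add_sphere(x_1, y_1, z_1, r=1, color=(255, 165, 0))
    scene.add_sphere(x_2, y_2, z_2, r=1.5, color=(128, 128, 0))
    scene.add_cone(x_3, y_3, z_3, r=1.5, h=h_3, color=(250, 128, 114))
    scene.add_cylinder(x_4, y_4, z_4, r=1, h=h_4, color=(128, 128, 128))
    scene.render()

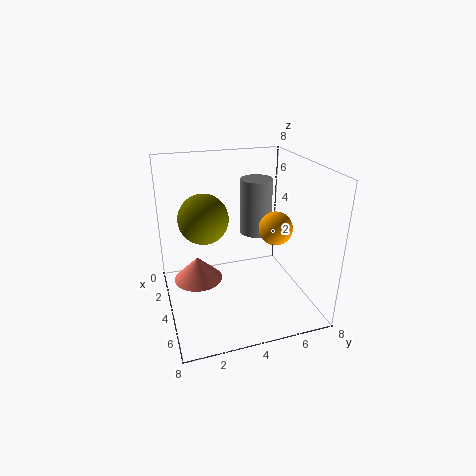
x_1 = 3.5; y_1 = 6.5; z_1 = 4; x_2 = 2; y_2 = 2.5; z_2 = 4.5; x_3 = 2; y_3 = 2; z_3 = 0.5; h_3 = 1.5; x_4 = 1.5; y_4 = 6; z_4 = 3; h_4 = 3.5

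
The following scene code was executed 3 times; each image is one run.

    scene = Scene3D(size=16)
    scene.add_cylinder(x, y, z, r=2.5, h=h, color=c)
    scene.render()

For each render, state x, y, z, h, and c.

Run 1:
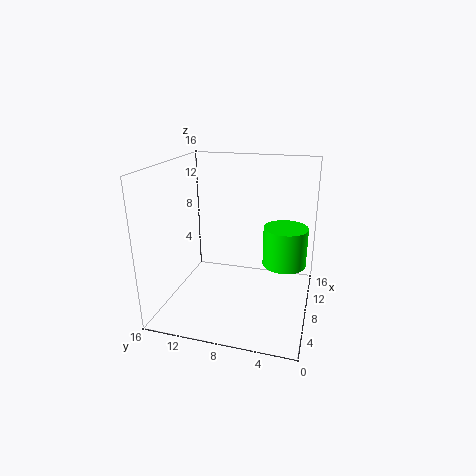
x = 10, y = 3, z = 4.5, h = 4.5, c = 'lime'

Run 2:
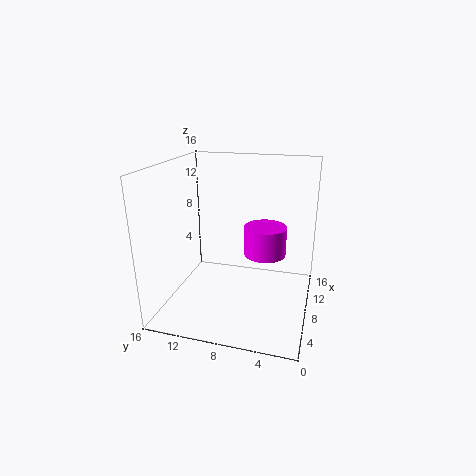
x = 11, y = 5.5, z = 5, h = 3.5, c = 'magenta'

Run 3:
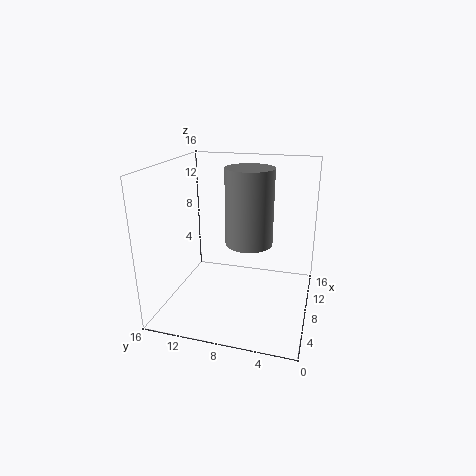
x = 7, y = 6.5, z = 8, h = 8, c = 'gray'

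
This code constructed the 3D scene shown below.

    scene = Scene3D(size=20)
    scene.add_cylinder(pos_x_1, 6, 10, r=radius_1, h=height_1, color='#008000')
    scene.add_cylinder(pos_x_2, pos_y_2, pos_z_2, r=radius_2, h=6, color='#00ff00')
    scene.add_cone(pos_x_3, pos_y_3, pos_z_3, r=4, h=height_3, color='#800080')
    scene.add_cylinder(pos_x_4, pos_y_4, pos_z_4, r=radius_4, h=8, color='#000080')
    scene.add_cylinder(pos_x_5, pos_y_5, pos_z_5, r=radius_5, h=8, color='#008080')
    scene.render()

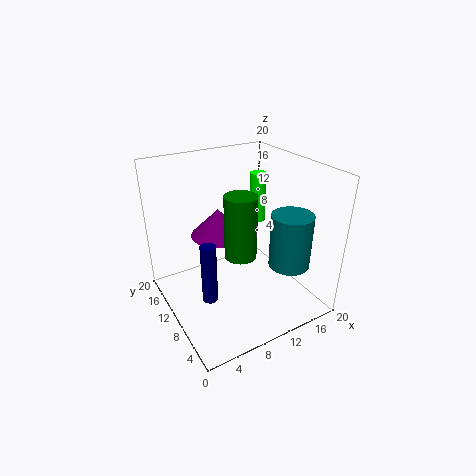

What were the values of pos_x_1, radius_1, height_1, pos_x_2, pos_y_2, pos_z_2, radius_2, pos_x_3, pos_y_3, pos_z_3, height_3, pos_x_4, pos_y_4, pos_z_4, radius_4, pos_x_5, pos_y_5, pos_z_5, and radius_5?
pos_x_1 = 8; radius_1 = 2; height_1 = 8; pos_x_2 = 11; pos_y_2 = 7; pos_z_2 = 14; radius_2 = 1; pos_x_3 = 9; pos_y_3 = 14; pos_z_3 = 9; height_3 = 4; pos_x_4 = 4; pos_y_4 = 7; pos_z_4 = 4; radius_4 = 1; pos_x_5 = 17; pos_y_5 = 7; pos_z_5 = 5; radius_5 = 3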